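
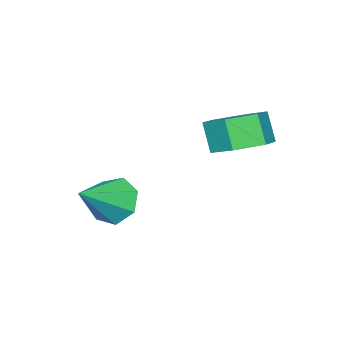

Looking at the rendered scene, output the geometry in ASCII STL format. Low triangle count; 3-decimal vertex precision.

solid 
facet normal 0.257 0.419 -0.871
outer loop
vertex 1.254 1.914 -1.44
vertex 0.441 2.632 -1.334
vertex 1.427 2.863 -0.932
endloop
endfacet
facet normal 0.953 -0.258 0.157
outer loop
vertex 1.254 1.914 -1.44
vertex 1.427 2.863 -0.932
vertex 0.933 1.39 -0.351
endloop
endfacet
facet normal 0.953 -0.258 0.157
outer loop
vertex 0.933 1.39 -0.351
vertex 1.427 2.863 -0.932
vertex 1.106 2.339 0.157
endloop
endfacet
facet normal -0.257 -0.419 0.871
outer loop
vertex 0.933 1.39 -0.351
vertex 1.106 2.339 0.157
vertex 0.119 2.108 -0.246
endloop
endfacet
facet normal 0.257 0.419 -0.871
outer loop
vertex 1.427 2.863 -0.932
vertex 0.441 2.632 -1.334
vertex 0.614 3.581 -0.826
endloop
endfacet
facet normal 0.615 0.625 0.482
outer loop
vertex 1.427 2.863 -0.932
vertex 0.614 3.581 -0.826
vertex 1.106 2.339 0.157
endloop
endfacet
facet normal 0.614 0.625 0.483
outer loop
vertex 1.106 2.339 0.157
vertex 0.614 3.581 -0.826
vertex 0.292 3.057 0.262
endloop
endfacet
facet normal -0.257 -0.419 0.871
outer loop
vertex 1.106 2.339 0.157
vertex 0.292 3.057 0.262
vertex 0.119 2.108 -0.246
endloop
endfacet
facet normal 0.257 0.419 -0.871
outer loop
vertex 0.614 3.581 -0.826
vertex 0.441 2.632 -1.334
vertex -0.373 3.35 -1.229
endloop
endfacet
facet normal -0.339 0.883 0.325
outer loop
vertex 0.614 3.581 -0.826
vertex -0.373 3.35 -1.229
vertex 0.292 3.057 0.262
endloop
endfacet
facet normal -0.339 0.883 0.325
outer loop
vertex 0.292 3.057 0.262
vertex -0.373 3.35 -1.229
vertex -0.694 2.826 -0.14
endloop
endfacet
facet normal -0.257 -0.419 0.871
outer loop
vertex 0.292 3.057 0.262
vertex -0.694 2.826 -0.14
vertex 0.119 2.108 -0.246
endloop
endfacet
facet normal 0.257 0.419 -0.871
outer loop
vertex -0.373 3.35 -1.229
vertex 0.441 2.632 -1.334
vertex -0.546 2.401 -1.737
endloop
endfacet
facet normal -0.953 0.258 -0.157
outer loop
vertex -0.373 3.35 -1.229
vertex -0.546 2.401 -1.737
vertex -0.694 2.826 -0.14
endloop
endfacet
facet normal -0.953 0.258 -0.157
outer loop
vertex -0.694 2.826 -0.14
vertex -0.546 2.401 -1.737
vertex -0.867 1.877 -0.648
endloop
endfacet
facet normal -0.257 -0.419 0.871
outer loop
vertex -0.694 2.826 -0.14
vertex -0.867 1.877 -0.648
vertex 0.119 2.108 -0.246
endloop
endfacet
facet normal 0.257 0.419 -0.871
outer loop
vertex -0.546 2.401 -1.737
vertex 0.441 2.632 -1.334
vertex 0.268 1.683 -1.842
endloop
endfacet
facet normal -0.614 -0.625 -0.482
outer loop
vertex -0.546 2.401 -1.737
vertex 0.268 1.683 -1.842
vertex -0.867 1.877 -0.648
endloop
endfacet
facet normal -0.614 -0.624 -0.483
outer loop
vertex -0.867 1.877 -0.648
vertex 0.268 1.683 -1.842
vertex -0.054 1.159 -0.754
endloop
endfacet
facet normal -0.257 -0.419 0.871
outer loop
vertex -0.867 1.877 -0.648
vertex -0.054 1.159 -0.754
vertex 0.119 2.108 -0.246
endloop
endfacet
facet normal 0.257 0.419 -0.871
outer loop
vertex 0.268 1.683 -1.842
vertex 0.441 2.632 -1.334
vertex 1.254 1.914 -1.44
endloop
endfacet
facet normal 0.339 -0.883 -0.325
outer loop
vertex 0.268 1.683 -1.842
vertex 1.254 1.914 -1.44
vertex -0.054 1.159 -0.754
endloop
endfacet
facet normal 0.339 -0.883 -0.325
outer loop
vertex -0.054 1.159 -0.754
vertex 1.254 1.914 -1.44
vertex 0.933 1.39 -0.351
endloop
endfacet
facet normal -0.257 -0.419 0.871
outer loop
vertex -0.054 1.159 -0.754
vertex 0.933 1.39 -0.351
vertex 0.119 2.108 -0.246
endloop
endfacet
facet normal -0.817 0.146 -0.557
outer loop
vertex 3.149 -1.273 -4.711
vertex 2.69 -0.87 -3.932
vertex 3.241 -0.423 -4.623
endloop
endfacet
facet normal 0.859 -0.040 -0.510
outer loop
vertex 3.149 -1.273 -4.711
vertex 3.241 -0.423 -4.623
vertex 4.25 -1.15 -2.868
endloop
endfacet
facet normal -0.817 0.147 -0.557
outer loop
vertex 3.241 -0.423 -4.623
vertex 2.69 -0.87 -3.932
vertex 2.918 0.09 -4.014
endloop
endfacet
facet normal 0.742 0.652 -0.156
outer loop
vertex 3.241 -0.423 -4.623
vertex 2.918 0.09 -4.014
vertex 4.25 -1.15 -2.868
endloop
endfacet
facet normal -0.817 0.146 -0.558
outer loop
vertex 2.918 0.09 -4.014
vertex 2.69 -0.87 -3.932
vertex 2.423 -0.12 -3.344
endloop
endfacet
facet normal 0.326 0.806 0.494
outer loop
vertex 2.918 0.09 -4.014
vertex 2.423 -0.12 -3.344
vertex 4.25 -1.15 -2.868
endloop
endfacet
facet normal -0.817 0.147 -0.558
outer loop
vertex 2.423 -0.12 -3.344
vertex 2.69 -0.87 -3.932
vertex 2.129 -0.894 -3.117
endloop
endfacet
facet normal -0.074 0.307 0.949
outer loop
vertex 2.423 -0.12 -3.344
vertex 2.129 -0.894 -3.117
vertex 4.25 -1.15 -2.868
endloop
endfacet
facet normal -0.817 0.147 -0.558
outer loop
vertex 2.129 -0.894 -3.117
vertex 2.69 -0.87 -3.932
vertex 2.257 -1.651 -3.504
endloop
endfacet
facet normal -0.159 -0.471 0.868
outer loop
vertex 2.129 -0.894 -3.117
vertex 2.257 -1.651 -3.504
vertex 4.25 -1.15 -2.868
endloop
endfacet
facet normal -0.817 0.147 -0.558
outer loop
vertex 2.257 -1.651 -3.504
vertex 2.69 -0.87 -3.932
vertex 2.711 -1.819 -4.213
endloop
endfacet
facet normal 0.137 -0.941 0.311
outer loop
vertex 2.257 -1.651 -3.504
vertex 2.711 -1.819 -4.213
vertex 4.25 -1.15 -2.868
endloop
endfacet
facet normal -0.817 0.147 -0.557
outer loop
vertex 2.711 -1.819 -4.213
vertex 2.69 -0.87 -3.932
vertex 3.149 -1.273 -4.711
endloop
endfacet
facet normal 0.590 -0.749 -0.302
outer loop
vertex 2.711 -1.819 -4.213
vertex 3.149 -1.273 -4.711
vertex 4.25 -1.15 -2.868
endloop
endfacet

endsolid


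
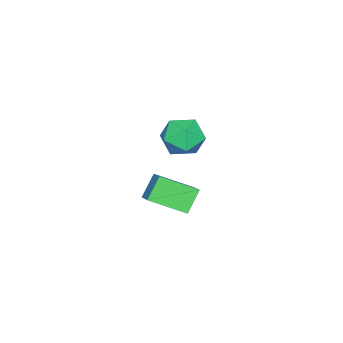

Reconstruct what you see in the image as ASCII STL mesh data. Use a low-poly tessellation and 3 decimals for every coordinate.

solid 
facet normal -0.448 0.814 -0.371
outer loop
vertex 3.145 4.42 1.854
vertex 2.267 4.209 2.451
vertex 3.059 4.828 2.853
endloop
endfacet
facet normal 0.260 0.902 -0.346
outer loop
vertex 3.145 4.42 1.854
vertex 3.059 4.828 2.853
vertex 4.004 4.425 2.513
endloop
endfacet
facet normal 0.561 0.383 -0.734
outer loop
vertex 3.145 4.42 1.854
vertex 4.004 4.425 2.513
vertex 3.797 3.556 1.901
endloop
endfacet
facet normal 0.038 -0.025 -0.999
outer loop
vertex 3.145 4.42 1.854
vertex 3.797 3.556 1.901
vertex 2.723 3.423 1.863
endloop
endfacet
facet normal -0.585 0.240 -0.775
outer loop
vertex 3.145 4.42 1.854
vertex 2.723 3.423 1.863
vertex 2.267 4.209 2.451
endloop
endfacet
facet normal 0.469 0.819 0.332
outer loop
vertex 4.004 4.425 2.513
vertex 3.059 4.828 2.853
vertex 3.657 4.217 3.517
endloop
endfacet
facet normal -0.676 0.677 0.290
outer loop
vertex 3.059 4.828 2.853
vertex 2.267 4.209 2.451
vertex 2.583 4.084 3.479
endloop
endfacet
facet normal -0.898 -0.250 -0.362
outer loop
vertex 2.267 4.209 2.451
vertex 2.723 3.423 1.863
vertex 2.376 3.215 2.867
endloop
endfacet
facet normal 0.110 -0.680 -0.725
outer loop
vertex 2.723 3.423 1.863
vertex 3.797 3.556 1.901
vertex 3.321 2.812 2.527
endloop
endfacet
facet normal 0.955 -0.019 -0.296
outer loop
vertex 3.797 3.556 1.901
vertex 4.004 4.425 2.513
vertex 4.113 3.431 2.929
endloop
endfacet
facet normal -0.038 0.025 0.999
outer loop
vertex 3.235 3.22 3.526
vertex 3.657 4.217 3.517
vertex 2.583 4.084 3.479
endloop
endfacet
facet normal -0.561 -0.383 0.734
outer loop
vertex 3.235 3.22 3.526
vertex 2.583 4.084 3.479
vertex 2.376 3.215 2.867
endloop
endfacet
facet normal -0.260 -0.902 0.346
outer loop
vertex 3.235 3.22 3.526
vertex 2.376 3.215 2.867
vertex 3.321 2.812 2.527
endloop
endfacet
facet normal 0.448 -0.814 0.371
outer loop
vertex 3.235 3.22 3.526
vertex 3.321 2.812 2.527
vertex 4.113 3.431 2.929
endloop
endfacet
facet normal 0.585 -0.240 0.775
outer loop
vertex 3.235 3.22 3.526
vertex 4.113 3.431 2.929
vertex 3.657 4.217 3.517
endloop
endfacet
facet normal -0.110 0.680 0.725
outer loop
vertex 2.583 4.084 3.479
vertex 3.657 4.217 3.517
vertex 3.059 4.828 2.853
endloop
endfacet
facet normal -0.955 0.019 0.296
outer loop
vertex 2.376 3.215 2.867
vertex 2.583 4.084 3.479
vertex 2.267 4.209 2.451
endloop
endfacet
facet normal -0.469 -0.819 -0.332
outer loop
vertex 3.321 2.812 2.527
vertex 2.376 3.215 2.867
vertex 2.723 3.423 1.863
endloop
endfacet
facet normal 0.676 -0.677 -0.290
outer loop
vertex 4.113 3.431 2.929
vertex 3.321 2.812 2.527
vertex 3.797 3.556 1.901
endloop
endfacet
facet normal 0.898 0.250 0.362
outer loop
vertex 3.657 4.217 3.517
vertex 4.113 3.431 2.929
vertex 4.004 4.425 2.513
endloop
endfacet
facet normal -0.657 0.086 0.749
outer loop
vertex 1.256 1.372 -1.782
vertex 2.128 2.131 -1.105
vertex 0.525 2.946 -2.604
endloop
endfacet
facet normal -0.651 -0.566 -0.506
outer loop
vertex 1.412 2.829 -3.615
vertex 1.256 1.372 -1.782
vertex 0.525 2.946 -2.604
endloop
endfacet
facet normal -0.657 0.087 0.749
outer loop
vertex 0.525 2.946 -2.604
vertex 2.128 2.131 -1.105
vertex 1.398 3.705 -1.927
endloop
endfacet
facet normal -0.380 0.820 -0.428
outer loop
vertex 1.398 3.705 -1.927
vertex 1.412 2.829 -3.615
vertex 0.525 2.946 -2.604
endloop
endfacet
facet normal 0.380 -0.819 0.429
outer loop
vertex 1.256 1.372 -1.782
vertex 3.015 2.014 -2.116
vertex 2.128 2.131 -1.105
endloop
endfacet
facet normal -0.651 -0.566 -0.505
outer loop
vertex 2.142 1.255 -2.793
vertex 1.256 1.372 -1.782
vertex 1.412 2.829 -3.615
endloop
endfacet
facet normal 0.380 -0.820 0.428
outer loop
vertex 2.142 1.255 -2.793
vertex 3.015 2.014 -2.116
vertex 1.256 1.372 -1.782
endloop
endfacet
facet normal 0.651 0.566 0.506
outer loop
vertex 2.128 2.131 -1.105
vertex 3.015 2.014 -2.116
vertex 1.398 3.705 -1.927
endloop
endfacet
facet normal -0.381 0.819 -0.428
outer loop
vertex 2.284 3.588 -2.938
vertex 1.412 2.829 -3.615
vertex 1.398 3.705 -1.927
endloop
endfacet
facet normal 0.651 0.566 0.505
outer loop
vertex 1.398 3.705 -1.927
vertex 3.015 2.014 -2.116
vertex 2.284 3.588 -2.938
endloop
endfacet
facet normal 0.657 -0.087 -0.749
outer loop
vertex 2.284 3.588 -2.938
vertex 2.142 1.255 -2.793
vertex 1.412 2.829 -3.615
endloop
endfacet
facet normal 0.656 -0.087 -0.749
outer loop
vertex 3.015 2.014 -2.116
vertex 2.142 1.255 -2.793
vertex 2.284 3.588 -2.938
endloop
endfacet

endsolid


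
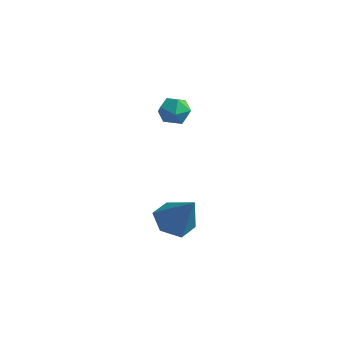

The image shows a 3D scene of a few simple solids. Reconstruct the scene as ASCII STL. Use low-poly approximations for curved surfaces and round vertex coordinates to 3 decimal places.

solid 
facet normal -0.364 -0.228 0.903
outer loop
vertex -0.018 3.163 2.15
vertex 0.228 2.387 2.053
vertex 0.731 2.937 2.395
endloop
endfacet
facet normal -0.151 0.452 0.879
outer loop
vertex -0.018 3.163 2.15
vertex 0.731 2.937 2.395
vertex 0.625 3.652 2.009
endloop
endfacet
facet normal -0.514 0.779 0.357
outer loop
vertex -0.018 3.163 2.15
vertex 0.625 3.652 2.009
vertex 0.057 3.544 1.427
endloop
endfacet
facet normal -0.952 0.301 0.060
outer loop
vertex -0.018 3.163 2.15
vertex 0.057 3.544 1.427
vertex -0.189 2.762 1.455
endloop
endfacet
facet normal -0.859 -0.322 0.397
outer loop
vertex -0.018 3.163 2.15
vertex -0.189 2.762 1.455
vertex 0.228 2.387 2.053
endloop
endfacet
facet normal 0.540 0.460 0.704
outer loop
vertex 0.625 3.652 2.009
vertex 0.731 2.937 2.395
vertex 1.269 3.178 1.825
endloop
endfacet
facet normal 0.194 -0.640 0.743
outer loop
vertex 0.731 2.937 2.395
vertex 0.228 2.387 2.053
vertex 1.023 2.396 1.853
endloop
endfacet
facet normal -0.605 -0.793 -0.075
outer loop
vertex 0.228 2.387 2.053
vertex -0.189 2.762 1.455
vertex 0.455 2.288 1.271
endloop
endfacet
facet normal -0.754 0.215 -0.621
outer loop
vertex -0.189 2.762 1.455
vertex 0.057 3.544 1.427
vertex 0.349 3.003 0.885
endloop
endfacet
facet normal -0.046 0.989 -0.139
outer loop
vertex 0.057 3.544 1.427
vertex 0.625 3.652 2.009
vertex 0.852 3.553 1.227
endloop
endfacet
facet normal 0.952 -0.301 -0.060
outer loop
vertex 1.098 2.777 1.13
vertex 1.269 3.178 1.825
vertex 1.023 2.396 1.853
endloop
endfacet
facet normal 0.514 -0.779 -0.357
outer loop
vertex 1.098 2.777 1.13
vertex 1.023 2.396 1.853
vertex 0.455 2.288 1.271
endloop
endfacet
facet normal 0.151 -0.452 -0.879
outer loop
vertex 1.098 2.777 1.13
vertex 0.455 2.288 1.271
vertex 0.349 3.003 0.885
endloop
endfacet
facet normal 0.364 0.228 -0.903
outer loop
vertex 1.098 2.777 1.13
vertex 0.349 3.003 0.885
vertex 0.852 3.553 1.227
endloop
endfacet
facet normal 0.859 0.322 -0.397
outer loop
vertex 1.098 2.777 1.13
vertex 0.852 3.553 1.227
vertex 1.269 3.178 1.825
endloop
endfacet
facet normal 0.754 -0.215 0.621
outer loop
vertex 1.023 2.396 1.853
vertex 1.269 3.178 1.825
vertex 0.731 2.937 2.395
endloop
endfacet
facet normal 0.046 -0.989 0.139
outer loop
vertex 0.455 2.288 1.271
vertex 1.023 2.396 1.853
vertex 0.228 2.387 2.053
endloop
endfacet
facet normal -0.540 -0.460 -0.704
outer loop
vertex 0.349 3.003 0.885
vertex 0.455 2.288 1.271
vertex -0.189 2.762 1.455
endloop
endfacet
facet normal -0.194 0.640 -0.743
outer loop
vertex 0.852 3.553 1.227
vertex 0.349 3.003 0.885
vertex 0.057 3.544 1.427
endloop
endfacet
facet normal 0.605 0.793 0.075
outer loop
vertex 1.269 3.178 1.825
vertex 0.852 3.553 1.227
vertex 0.625 3.652 2.009
endloop
endfacet
facet normal -0.576 0.056 -0.815
outer loop
vertex 2.274 1.185 -4.805
vertex 1.524 1.638 -4.244
vertex 2.246 2.221 -4.714
endloop
endfacet
facet normal 0.979 0.044 -0.199
outer loop
vertex 2.274 1.185 -4.805
vertex 2.246 2.221 -4.714
vertex 2.716 1.522 -2.556
endloop
endfacet
facet normal -0.576 0.056 -0.815
outer loop
vertex 2.246 2.221 -4.714
vertex 1.524 1.638 -4.244
vertex 1.496 2.674 -4.153
endloop
endfacet
facet normal 0.583 0.801 0.133
outer loop
vertex 2.246 2.221 -4.714
vertex 1.496 2.674 -4.153
vertex 2.716 1.522 -2.556
endloop
endfacet
facet normal -0.575 0.056 -0.816
outer loop
vertex 1.496 2.674 -4.153
vertex 1.524 1.638 -4.244
vertex 0.774 2.091 -3.684
endloop
endfacet
facet normal -0.166 0.735 0.657
outer loop
vertex 1.496 2.674 -4.153
vertex 0.774 2.091 -3.684
vertex 2.716 1.522 -2.556
endloop
endfacet
facet normal -0.575 0.056 -0.816
outer loop
vertex 0.774 2.091 -3.684
vertex 1.524 1.638 -4.244
vertex 0.802 1.055 -3.775
endloop
endfacet
facet normal -0.520 -0.089 0.850
outer loop
vertex 0.774 2.091 -3.684
vertex 0.802 1.055 -3.775
vertex 2.716 1.522 -2.556
endloop
endfacet
facet normal -0.575 0.056 -0.816
outer loop
vertex 0.802 1.055 -3.775
vertex 1.524 1.638 -4.244
vertex 1.552 0.602 -4.335
endloop
endfacet
facet normal -0.124 -0.846 0.519
outer loop
vertex 0.802 1.055 -3.775
vertex 1.552 0.602 -4.335
vertex 2.716 1.522 -2.556
endloop
endfacet
facet normal -0.576 0.056 -0.815
outer loop
vertex 1.552 0.602 -4.335
vertex 1.524 1.638 -4.244
vertex 2.274 1.185 -4.805
endloop
endfacet
facet normal 0.626 -0.780 -0.006
outer loop
vertex 1.552 0.602 -4.335
vertex 2.274 1.185 -4.805
vertex 2.716 1.522 -2.556
endloop
endfacet

endsolid


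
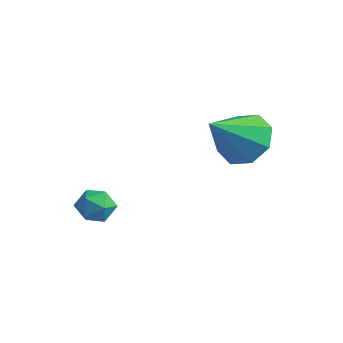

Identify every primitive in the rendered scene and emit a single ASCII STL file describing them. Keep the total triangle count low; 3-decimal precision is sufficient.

solid 
facet normal 0.107 0.747 -0.656
outer loop
vertex 4.79 2.474 0.802
vertex 3.727 2.543 0.707
vertex 4.461 2.995 1.341
endloop
endfacet
facet normal 0.767 -0.159 0.622
outer loop
vertex 4.79 2.474 0.802
vertex 4.461 2.995 1.341
vertex 3.513 1.057 2.013
endloop
endfacet
facet normal 0.107 0.747 -0.656
outer loop
vertex 4.461 2.995 1.341
vertex 3.727 2.543 0.707
vertex 3.701 3.251 1.508
endloop
endfacet
facet normal 0.272 0.194 0.943
outer loop
vertex 4.461 2.995 1.341
vertex 3.701 3.251 1.508
vertex 3.513 1.057 2.013
endloop
endfacet
facet normal 0.108 0.747 -0.656
outer loop
vertex 3.701 3.251 1.508
vertex 3.727 2.543 0.707
vertex 2.957 3.093 1.206
endloop
endfacet
facet normal -0.408 0.238 0.881
outer loop
vertex 3.701 3.251 1.508
vertex 2.957 3.093 1.206
vertex 3.513 1.057 2.013
endloop
endfacet
facet normal 0.107 0.746 -0.657
outer loop
vertex 2.957 3.093 1.206
vertex 3.727 2.543 0.707
vertex 2.663 2.612 0.612
endloop
endfacet
facet normal -0.878 -0.051 0.476
outer loop
vertex 2.957 3.093 1.206
vertex 2.663 2.612 0.612
vertex 3.513 1.057 2.013
endloop
endfacet
facet normal 0.107 0.747 -0.656
outer loop
vertex 2.663 2.612 0.612
vertex 3.727 2.543 0.707
vertex 2.993 2.091 0.073
endloop
endfacet
facet normal -0.862 -0.506 -0.039
outer loop
vertex 2.663 2.612 0.612
vertex 2.993 2.091 0.073
vertex 3.513 1.057 2.013
endloop
endfacet
facet normal 0.107 0.747 -0.657
outer loop
vertex 2.993 2.091 0.073
vertex 3.727 2.543 0.707
vertex 3.752 1.834 -0.095
endloop
endfacet
facet normal -0.370 -0.857 -0.358
outer loop
vertex 2.993 2.091 0.073
vertex 3.752 1.834 -0.095
vertex 3.513 1.057 2.013
endloop
endfacet
facet normal 0.107 0.747 -0.657
outer loop
vertex 3.752 1.834 -0.095
vertex 3.727 2.543 0.707
vertex 4.497 1.993 0.207
endloop
endfacet
facet normal 0.313 -0.902 -0.297
outer loop
vertex 3.752 1.834 -0.095
vertex 4.497 1.993 0.207
vertex 3.513 1.057 2.013
endloop
endfacet
facet normal 0.107 0.747 -0.656
outer loop
vertex 4.497 1.993 0.207
vertex 3.727 2.543 0.707
vertex 4.79 2.474 0.802
endloop
endfacet
facet normal 0.783 -0.612 0.109
outer loop
vertex 4.497 1.993 0.207
vertex 4.79 2.474 0.802
vertex 3.513 1.057 2.013
endloop
endfacet
facet normal -0.777 0.603 0.180
outer loop
vertex 0.752 -0.679 -1.624
vertex 0.317 -1.129 -1.992
vertex 0.413 -1.219 -1.278
endloop
endfacet
facet normal -0.297 0.640 0.708
outer loop
vertex 0.752 -0.679 -1.624
vertex 0.413 -1.219 -1.278
vertex 1.105 -1.068 -1.124
endloop
endfacet
facet normal 0.326 0.844 0.427
outer loop
vertex 0.752 -0.679 -1.624
vertex 1.105 -1.068 -1.124
vertex 1.438 -0.884 -1.742
endloop
endfacet
facet normal 0.231 0.933 -0.276
outer loop
vertex 0.752 -0.679 -1.624
vertex 1.438 -0.884 -1.742
vertex 0.951 -0.922 -2.278
endloop
endfacet
facet normal -0.449 0.784 -0.428
outer loop
vertex 0.752 -0.679 -1.624
vertex 0.951 -0.922 -2.278
vertex 0.317 -1.129 -1.992
endloop
endfacet
facet normal -0.214 -0.015 0.977
outer loop
vertex 1.105 -1.068 -1.124
vertex 0.413 -1.219 -1.278
vertex 0.889 -1.758 -1.182
endloop
endfacet
facet normal -0.989 -0.075 0.124
outer loop
vertex 0.413 -1.219 -1.278
vertex 0.317 -1.129 -1.992
vertex 0.402 -1.796 -1.718
endloop
endfacet
facet normal -0.459 0.216 -0.862
outer loop
vertex 0.317 -1.129 -1.992
vertex 0.951 -0.922 -2.278
vertex 0.735 -1.612 -2.336
endloop
endfacet
facet normal 0.642 0.457 -0.616
outer loop
vertex 0.951 -0.922 -2.278
vertex 1.438 -0.884 -1.742
vertex 1.427 -1.461 -2.182
endloop
endfacet
facet normal 0.793 0.315 0.521
outer loop
vertex 1.438 -0.884 -1.742
vertex 1.105 -1.068 -1.124
vertex 1.523 -1.551 -1.468
endloop
endfacet
facet normal -0.231 -0.933 0.276
outer loop
vertex 1.088 -2.001 -1.836
vertex 0.889 -1.758 -1.182
vertex 0.402 -1.796 -1.718
endloop
endfacet
facet normal -0.326 -0.844 -0.427
outer loop
vertex 1.088 -2.001 -1.836
vertex 0.402 -1.796 -1.718
vertex 0.735 -1.612 -2.336
endloop
endfacet
facet normal 0.297 -0.640 -0.708
outer loop
vertex 1.088 -2.001 -1.836
vertex 0.735 -1.612 -2.336
vertex 1.427 -1.461 -2.182
endloop
endfacet
facet normal 0.777 -0.603 -0.180
outer loop
vertex 1.088 -2.001 -1.836
vertex 1.427 -1.461 -2.182
vertex 1.523 -1.551 -1.468
endloop
endfacet
facet normal 0.449 -0.784 0.428
outer loop
vertex 1.088 -2.001 -1.836
vertex 1.523 -1.551 -1.468
vertex 0.889 -1.758 -1.182
endloop
endfacet
facet normal -0.642 -0.457 0.616
outer loop
vertex 0.402 -1.796 -1.718
vertex 0.889 -1.758 -1.182
vertex 0.413 -1.219 -1.278
endloop
endfacet
facet normal -0.793 -0.315 -0.521
outer loop
vertex 0.735 -1.612 -2.336
vertex 0.402 -1.796 -1.718
vertex 0.317 -1.129 -1.992
endloop
endfacet
facet normal 0.214 0.015 -0.977
outer loop
vertex 1.427 -1.461 -2.182
vertex 0.735 -1.612 -2.336
vertex 0.951 -0.922 -2.278
endloop
endfacet
facet normal 0.989 0.075 -0.124
outer loop
vertex 1.523 -1.551 -1.468
vertex 1.427 -1.461 -2.182
vertex 1.438 -0.884 -1.742
endloop
endfacet
facet normal 0.459 -0.216 0.862
outer loop
vertex 0.889 -1.758 -1.182
vertex 1.523 -1.551 -1.468
vertex 1.105 -1.068 -1.124
endloop
endfacet

endsolid


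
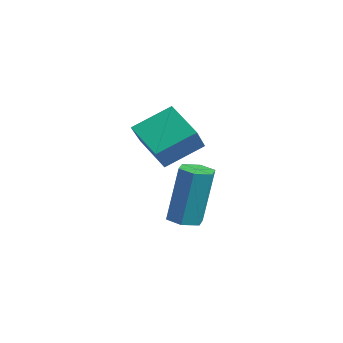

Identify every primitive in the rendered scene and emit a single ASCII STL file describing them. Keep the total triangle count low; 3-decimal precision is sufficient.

solid 
facet normal -0.600 0.471 -0.647
outer loop
vertex -3.11 -1.636 4.199
vertex -2.011 -1.321 3.409
vertex -3.291 -2.906 3.441
endloop
endfacet
facet normal -0.791 -0.227 0.569
outer loop
vertex -2.409 -3.599 4.391
vertex -3.11 -1.636 4.199
vertex -3.291 -2.906 3.441
endloop
endfacet
facet normal -0.600 0.471 -0.647
outer loop
vertex -3.291 -2.906 3.441
vertex -2.011 -1.321 3.409
vertex -2.192 -2.591 2.651
endloop
endfacet
facet normal -0.122 -0.852 -0.509
outer loop
vertex -2.192 -2.591 2.651
vertex -2.409 -3.599 4.391
vertex -3.291 -2.906 3.441
endloop
endfacet
facet normal 0.122 0.852 0.509
outer loop
vertex -3.11 -1.636 4.199
vertex -1.129 -2.014 4.359
vertex -2.011 -1.321 3.409
endloop
endfacet
facet normal -0.791 -0.227 0.569
outer loop
vertex -2.228 -2.329 5.149
vertex -3.11 -1.636 4.199
vertex -2.409 -3.599 4.391
endloop
endfacet
facet normal 0.122 0.852 0.509
outer loop
vertex -2.228 -2.329 5.149
vertex -1.129 -2.014 4.359
vertex -3.11 -1.636 4.199
endloop
endfacet
facet normal 0.791 0.227 -0.569
outer loop
vertex -2.011 -1.321 3.409
vertex -1.129 -2.014 4.359
vertex -2.192 -2.591 2.651
endloop
endfacet
facet normal -0.122 -0.852 -0.509
outer loop
vertex -1.31 -3.284 3.601
vertex -2.409 -3.599 4.391
vertex -2.192 -2.591 2.651
endloop
endfacet
facet normal 0.791 0.227 -0.569
outer loop
vertex -2.192 -2.591 2.651
vertex -1.129 -2.014 4.359
vertex -1.31 -3.284 3.601
endloop
endfacet
facet normal 0.600 -0.471 0.647
outer loop
vertex -1.31 -3.284 3.601
vertex -2.228 -2.329 5.149
vertex -2.409 -3.599 4.391
endloop
endfacet
facet normal 0.600 -0.471 0.647
outer loop
vertex -1.129 -2.014 4.359
vertex -2.228 -2.329 5.149
vertex -1.31 -3.284 3.601
endloop
endfacet
facet normal -0.048 -0.172 -0.984
outer loop
vertex -2.014 -2.119 0.185
vertex -2.511 -1.768 0.148
vertex -1.958 -1.522 0.078
endloop
endfacet
facet normal 0.995 -0.099 -0.030
outer loop
vertex -2.014 -2.119 0.185
vertex -1.958 -1.522 0.078
vertex -1.911 -1.743 2.33
endloop
endfacet
facet normal 0.995 -0.099 -0.030
outer loop
vertex -1.911 -1.743 2.33
vertex -1.958 -1.522 0.078
vertex -1.855 -1.145 2.223
endloop
endfacet
facet normal 0.046 0.172 0.984
outer loop
vertex -1.911 -1.743 2.33
vertex -1.855 -1.145 2.223
vertex -2.409 -1.392 2.292
endloop
endfacet
facet normal -0.047 -0.173 -0.984
outer loop
vertex -1.958 -1.522 0.078
vertex -2.511 -1.768 0.148
vertex -2.455 -1.17 0.04
endloop
endfacet
facet normal 0.578 0.798 -0.168
outer loop
vertex -1.958 -1.522 0.078
vertex -2.455 -1.17 0.04
vertex -1.855 -1.145 2.223
endloop
endfacet
facet normal 0.577 0.799 -0.168
outer loop
vertex -1.855 -1.145 2.223
vertex -2.455 -1.17 0.04
vertex -2.352 -0.794 2.185
endloop
endfacet
facet normal 0.046 0.172 0.984
outer loop
vertex -1.855 -1.145 2.223
vertex -2.352 -0.794 2.185
vertex -2.409 -1.392 2.292
endloop
endfacet
facet normal -0.047 -0.173 -0.984
outer loop
vertex -2.455 -1.17 0.04
vertex -2.511 -1.768 0.148
vertex -3.009 -1.417 0.11
endloop
endfacet
facet normal -0.418 0.898 -0.137
outer loop
vertex -2.455 -1.17 0.04
vertex -3.009 -1.417 0.11
vertex -2.352 -0.794 2.185
endloop
endfacet
facet normal -0.418 0.898 -0.137
outer loop
vertex -2.352 -0.794 2.185
vertex -3.009 -1.417 0.11
vertex -2.906 -1.041 2.255
endloop
endfacet
facet normal 0.048 0.172 0.984
outer loop
vertex -2.352 -0.794 2.185
vertex -2.906 -1.041 2.255
vertex -2.409 -1.392 2.292
endloop
endfacet
facet normal -0.046 -0.172 -0.984
outer loop
vertex -3.009 -1.417 0.11
vertex -2.511 -1.768 0.148
vertex -3.065 -2.015 0.217
endloop
endfacet
facet normal -0.995 0.099 0.030
outer loop
vertex -3.009 -1.417 0.11
vertex -3.065 -2.015 0.217
vertex -2.906 -1.041 2.255
endloop
endfacet
facet normal -0.995 0.099 0.030
outer loop
vertex -2.906 -1.041 2.255
vertex -3.065 -2.015 0.217
vertex -2.962 -1.638 2.362
endloop
endfacet
facet normal 0.048 0.172 0.984
outer loop
vertex -2.906 -1.041 2.255
vertex -2.962 -1.638 2.362
vertex -2.409 -1.392 2.292
endloop
endfacet
facet normal -0.046 -0.172 -0.984
outer loop
vertex -3.065 -2.015 0.217
vertex -2.511 -1.768 0.148
vertex -2.568 -2.366 0.255
endloop
endfacet
facet normal -0.577 -0.799 0.168
outer loop
vertex -3.065 -2.015 0.217
vertex -2.568 -2.366 0.255
vertex -2.962 -1.638 2.362
endloop
endfacet
facet normal -0.578 -0.798 0.168
outer loop
vertex -2.962 -1.638 2.362
vertex -2.568 -2.366 0.255
vertex -2.465 -1.99 2.4
endloop
endfacet
facet normal 0.047 0.173 0.984
outer loop
vertex -2.962 -1.638 2.362
vertex -2.465 -1.99 2.4
vertex -2.409 -1.392 2.292
endloop
endfacet
facet normal -0.048 -0.172 -0.984
outer loop
vertex -2.568 -2.366 0.255
vertex -2.511 -1.768 0.148
vertex -2.014 -2.119 0.185
endloop
endfacet
facet normal 0.418 -0.898 0.137
outer loop
vertex -2.568 -2.366 0.255
vertex -2.014 -2.119 0.185
vertex -2.465 -1.99 2.4
endloop
endfacet
facet normal 0.418 -0.898 0.137
outer loop
vertex -2.465 -1.99 2.4
vertex -2.014 -2.119 0.185
vertex -1.911 -1.743 2.33
endloop
endfacet
facet normal 0.047 0.173 0.984
outer loop
vertex -2.465 -1.99 2.4
vertex -1.911 -1.743 2.33
vertex -2.409 -1.392 2.292
endloop
endfacet

endsolid


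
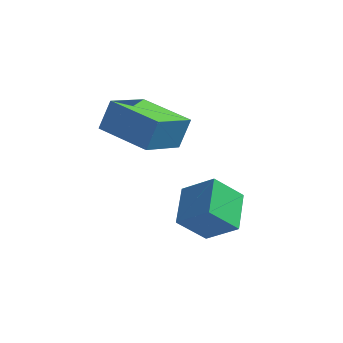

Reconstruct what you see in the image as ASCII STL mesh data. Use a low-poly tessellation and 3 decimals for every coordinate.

solid 
facet normal -0.813 0.066 -0.579
outer loop
vertex -0.954 2.48 -4.114
vertex -1.292 3.791 -3.49
vertex -0.23 3.117 -5.059
endloop
endfacet
facet normal 0.226 -0.879 -0.419
outer loop
vertex 0.852 3.029 -4.29
vertex -0.954 2.48 -4.114
vertex -0.23 3.117 -5.059
endloop
endfacet
facet normal -0.813 0.067 -0.579
outer loop
vertex -0.23 3.117 -5.059
vertex -1.292 3.791 -3.49
vertex -0.567 4.427 -4.435
endloop
endfacet
facet normal 0.536 0.471 -0.700
outer loop
vertex -0.567 4.427 -4.435
vertex 0.852 3.029 -4.29
vertex -0.23 3.117 -5.059
endloop
endfacet
facet normal -0.536 -0.472 0.700
outer loop
vertex -0.954 2.48 -4.114
vertex -0.21 3.703 -2.721
vertex -1.292 3.791 -3.49
endloop
endfacet
facet normal 0.227 -0.880 -0.418
outer loop
vertex 0.127 2.393 -3.345
vertex -0.954 2.48 -4.114
vertex 0.852 3.029 -4.29
endloop
endfacet
facet normal -0.536 -0.471 0.700
outer loop
vertex 0.127 2.393 -3.345
vertex -0.21 3.703 -2.721
vertex -0.954 2.48 -4.114
endloop
endfacet
facet normal -0.226 0.880 0.419
outer loop
vertex -1.292 3.791 -3.49
vertex -0.21 3.703 -2.721
vertex -0.567 4.427 -4.435
endloop
endfacet
facet normal 0.536 0.471 -0.700
outer loop
vertex 0.514 4.34 -3.666
vertex 0.852 3.029 -4.29
vertex -0.567 4.427 -4.435
endloop
endfacet
facet normal -0.227 0.879 0.419
outer loop
vertex -0.567 4.427 -4.435
vertex -0.21 3.703 -2.721
vertex 0.514 4.34 -3.666
endloop
endfacet
facet normal 0.813 -0.066 0.579
outer loop
vertex 0.514 4.34 -3.666
vertex 0.127 2.393 -3.345
vertex 0.852 3.029 -4.29
endloop
endfacet
facet normal 0.813 -0.066 0.578
outer loop
vertex -0.21 3.703 -2.721
vertex 0.127 2.393 -3.345
vertex 0.514 4.34 -3.666
endloop
endfacet
facet normal -0.941 0.322 0.102
outer loop
vertex -3.532 3.582 0.031
vertex -3.084 5.088 -0.591
vertex -3.773 3.214 -1.032
endloop
endfacet
facet normal -0.265 -0.891 0.369
outer loop
vertex -1.956 2.592 -1.229
vertex -3.532 3.582 0.031
vertex -3.773 3.214 -1.032
endloop
endfacet
facet normal -0.941 0.322 0.101
outer loop
vertex -3.773 3.214 -1.032
vertex -3.084 5.088 -0.591
vertex -3.324 4.72 -1.654
endloop
endfacet
facet normal -0.209 -0.319 -0.924
outer loop
vertex -3.324 4.72 -1.654
vertex -1.956 2.592 -1.229
vertex -3.773 3.214 -1.032
endloop
endfacet
facet normal 0.210 0.319 0.924
outer loop
vertex -3.532 3.582 0.031
vertex -1.267 4.466 -0.788
vertex -3.084 5.088 -0.591
endloop
endfacet
facet normal -0.265 -0.891 0.368
outer loop
vertex -1.716 2.96 -0.166
vertex -3.532 3.582 0.031
vertex -1.956 2.592 -1.229
endloop
endfacet
facet normal 0.210 0.319 0.924
outer loop
vertex -1.716 2.96 -0.166
vertex -1.267 4.466 -0.788
vertex -3.532 3.582 0.031
endloop
endfacet
facet normal 0.265 0.891 -0.368
outer loop
vertex -3.084 5.088 -0.591
vertex -1.267 4.466 -0.788
vertex -3.324 4.72 -1.654
endloop
endfacet
facet normal -0.210 -0.319 -0.924
outer loop
vertex -1.508 4.098 -1.851
vertex -1.956 2.592 -1.229
vertex -3.324 4.72 -1.654
endloop
endfacet
facet normal 0.265 0.891 -0.369
outer loop
vertex -3.324 4.72 -1.654
vertex -1.267 4.466 -0.788
vertex -1.508 4.098 -1.851
endloop
endfacet
facet normal 0.941 -0.322 -0.101
outer loop
vertex -1.508 4.098 -1.851
vertex -1.716 2.96 -0.166
vertex -1.956 2.592 -1.229
endloop
endfacet
facet normal 0.941 -0.323 -0.102
outer loop
vertex -1.267 4.466 -0.788
vertex -1.716 2.96 -0.166
vertex -1.508 4.098 -1.851
endloop
endfacet

endsolid


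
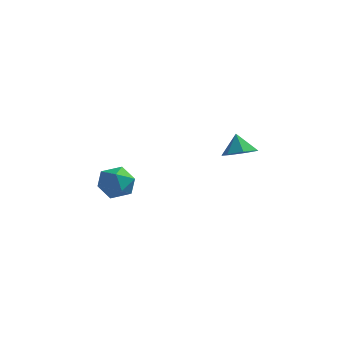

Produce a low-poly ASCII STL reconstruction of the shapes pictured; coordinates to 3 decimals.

solid 
facet normal -0.551 0.468 0.692
outer loop
vertex -4.397 2.027 -0.111
vertex -4.468 1.167 0.414
vertex -3.705 1.805 0.59
endloop
endfacet
facet normal -0.093 0.919 0.383
outer loop
vertex -4.397 2.027 -0.111
vertex -3.705 1.805 0.59
vertex -3.42 2.202 -0.293
endloop
endfacet
facet normal -0.224 0.921 -0.319
outer loop
vertex -4.397 2.027 -0.111
vertex -3.42 2.202 -0.293
vertex -4.006 1.809 -1.015
endloop
endfacet
facet normal -0.763 0.470 -0.443
outer loop
vertex -4.397 2.027 -0.111
vertex -4.006 1.809 -1.015
vertex -4.654 1.17 -0.578
endloop
endfacet
facet normal -0.965 0.190 0.181
outer loop
vertex -4.397 2.027 -0.111
vertex -4.654 1.17 -0.578
vertex -4.468 1.167 0.414
endloop
endfacet
facet normal 0.567 0.667 0.483
outer loop
vertex -3.42 2.202 -0.293
vertex -3.705 1.805 0.59
vertex -2.886 1.45 0.118
endloop
endfacet
facet normal -0.173 -0.064 0.983
outer loop
vertex -3.705 1.805 0.59
vertex -4.468 1.167 0.414
vertex -3.534 0.811 0.555
endloop
endfacet
facet normal -0.844 -0.513 0.157
outer loop
vertex -4.468 1.167 0.414
vertex -4.654 1.17 -0.578
vertex -4.12 0.418 -0.167
endloop
endfacet
facet normal -0.518 -0.059 -0.854
outer loop
vertex -4.654 1.17 -0.578
vertex -4.006 1.809 -1.015
vertex -3.835 0.815 -1.05
endloop
endfacet
facet normal 0.354 0.670 -0.652
outer loop
vertex -4.006 1.809 -1.015
vertex -3.42 2.202 -0.293
vertex -3.072 1.453 -0.874
endloop
endfacet
facet normal 0.763 -0.470 0.443
outer loop
vertex -3.143 0.593 -0.349
vertex -2.886 1.45 0.118
vertex -3.534 0.811 0.555
endloop
endfacet
facet normal 0.224 -0.921 0.319
outer loop
vertex -3.143 0.593 -0.349
vertex -3.534 0.811 0.555
vertex -4.12 0.418 -0.167
endloop
endfacet
facet normal 0.093 -0.919 -0.383
outer loop
vertex -3.143 0.593 -0.349
vertex -4.12 0.418 -0.167
vertex -3.835 0.815 -1.05
endloop
endfacet
facet normal 0.551 -0.468 -0.692
outer loop
vertex -3.143 0.593 -0.349
vertex -3.835 0.815 -1.05
vertex -3.072 1.453 -0.874
endloop
endfacet
facet normal 0.965 -0.190 -0.181
outer loop
vertex -3.143 0.593 -0.349
vertex -3.072 1.453 -0.874
vertex -2.886 1.45 0.118
endloop
endfacet
facet normal 0.518 0.059 0.854
outer loop
vertex -3.534 0.811 0.555
vertex -2.886 1.45 0.118
vertex -3.705 1.805 0.59
endloop
endfacet
facet normal -0.354 -0.670 0.652
outer loop
vertex -4.12 0.418 -0.167
vertex -3.534 0.811 0.555
vertex -4.468 1.167 0.414
endloop
endfacet
facet normal -0.567 -0.667 -0.483
outer loop
vertex -3.835 0.815 -1.05
vertex -4.12 0.418 -0.167
vertex -4.654 1.17 -0.578
endloop
endfacet
facet normal 0.173 0.064 -0.983
outer loop
vertex -3.072 1.453 -0.874
vertex -3.835 0.815 -1.05
vertex -4.006 1.809 -1.015
endloop
endfacet
facet normal 0.844 0.513 -0.157
outer loop
vertex -2.886 1.45 0.118
vertex -3.072 1.453 -0.874
vertex -3.42 2.202 -0.293
endloop
endfacet
facet normal 0.343 -0.336 -0.877
outer loop
vertex 2.712 2.488 2.513
vertex 2.11 1.874 2.513
vertex 2.064 2.669 2.19
endloop
endfacet
facet normal 0.097 0.939 0.331
outer loop
vertex 2.712 2.488 2.513
vertex 2.064 2.669 2.19
vertex 1.73 2.246 3.487
endloop
endfacet
facet normal 0.343 -0.337 -0.877
outer loop
vertex 2.064 2.669 2.19
vertex 2.11 1.874 2.513
vertex 1.451 2.251 2.111
endloop
endfacet
facet normal -0.570 0.813 0.118
outer loop
vertex 2.064 2.669 2.19
vertex 1.451 2.251 2.111
vertex 1.73 2.246 3.487
endloop
endfacet
facet normal 0.343 -0.335 -0.877
outer loop
vertex 1.451 2.251 2.111
vertex 2.11 1.874 2.513
vertex 1.335 1.549 2.334
endloop
endfacet
facet normal -0.956 0.220 0.195
outer loop
vertex 1.451 2.251 2.111
vertex 1.335 1.549 2.334
vertex 1.73 2.246 3.487
endloop
endfacet
facet normal 0.343 -0.336 -0.877
outer loop
vertex 1.335 1.549 2.334
vertex 2.11 1.874 2.513
vertex 1.802 1.091 2.692
endloop
endfacet
facet normal -0.770 -0.393 0.502
outer loop
vertex 1.335 1.549 2.334
vertex 1.802 1.091 2.692
vertex 1.73 2.246 3.487
endloop
endfacet
facet normal 0.343 -0.336 -0.877
outer loop
vertex 1.802 1.091 2.692
vertex 2.11 1.874 2.513
vertex 2.502 1.222 2.916
endloop
endfacet
facet normal -0.153 -0.567 0.810
outer loop
vertex 1.802 1.091 2.692
vertex 2.502 1.222 2.916
vertex 1.73 2.246 3.487
endloop
endfacet
facet normal 0.343 -0.336 -0.877
outer loop
vertex 2.502 1.222 2.916
vertex 2.11 1.874 2.513
vertex 2.907 1.844 2.836
endloop
endfacet
facet normal 0.433 -0.168 0.886
outer loop
vertex 2.502 1.222 2.916
vertex 2.907 1.844 2.836
vertex 1.73 2.246 3.487
endloop
endfacet
facet normal 0.343 -0.336 -0.877
outer loop
vertex 2.907 1.844 2.836
vertex 2.11 1.874 2.513
vertex 2.712 2.488 2.513
endloop
endfacet
facet normal 0.544 0.502 0.673
outer loop
vertex 2.907 1.844 2.836
vertex 2.712 2.488 2.513
vertex 1.73 2.246 3.487
endloop
endfacet

endsolid


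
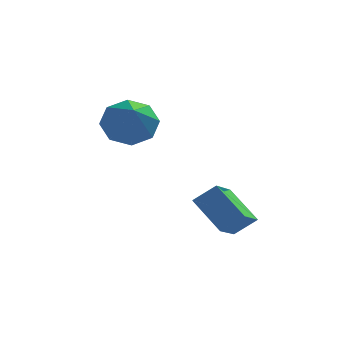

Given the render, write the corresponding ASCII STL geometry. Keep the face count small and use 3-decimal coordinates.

solid 
facet normal -0.169 0.833 -0.527
outer loop
vertex -1.561 -0.013 1.935
vertex -2.469 -0.211 1.914
vertex -1.913 0.265 2.488
endloop
endfacet
facet normal 0.854 0.049 0.519
outer loop
vertex -1.561 -0.013 1.935
vertex -1.913 0.265 2.488
vertex -2.111 -1.969 3.026
endloop
endfacet
facet normal -0.170 0.833 -0.526
outer loop
vertex -1.913 0.265 2.488
vertex -2.469 -0.211 1.914
vertex -2.591 0.264 2.705
endloop
endfacet
facet normal 0.299 0.198 0.934
outer loop
vertex -1.913 0.265 2.488
vertex -2.591 0.264 2.705
vertex -2.111 -1.969 3.026
endloop
endfacet
facet normal -0.171 0.833 -0.526
outer loop
vertex -2.591 0.264 2.705
vertex -2.469 -0.211 1.914
vertex -3.198 -0.016 2.459
endloop
endfacet
facet normal -0.394 0.047 0.918
outer loop
vertex -2.591 0.264 2.705
vertex -3.198 -0.016 2.459
vertex -2.111 -1.969 3.026
endloop
endfacet
facet normal -0.171 0.833 -0.526
outer loop
vertex -3.198 -0.016 2.459
vertex -2.469 -0.211 1.914
vertex -3.378 -0.41 1.894
endloop
endfacet
facet normal -0.818 -0.316 0.481
outer loop
vertex -3.198 -0.016 2.459
vertex -3.378 -0.41 1.894
vertex -2.111 -1.969 3.026
endloop
endfacet
facet normal -0.171 0.833 -0.526
outer loop
vertex -3.378 -0.41 1.894
vertex -2.469 -0.211 1.914
vertex -3.026 -0.687 1.341
endloop
endfacet
facet normal -0.725 -0.678 -0.122
outer loop
vertex -3.378 -0.41 1.894
vertex -3.026 -0.687 1.341
vertex -2.111 -1.969 3.026
endloop
endfacet
facet normal -0.170 0.833 -0.527
outer loop
vertex -3.026 -0.687 1.341
vertex -2.469 -0.211 1.914
vertex -2.348 -0.686 1.124
endloop
endfacet
facet normal -0.170 -0.827 -0.536
outer loop
vertex -3.026 -0.687 1.341
vertex -2.348 -0.686 1.124
vertex -2.111 -1.969 3.026
endloop
endfacet
facet normal -0.169 0.833 -0.527
outer loop
vertex -2.348 -0.686 1.124
vertex -2.469 -0.211 1.914
vertex -1.741 -0.407 1.37
endloop
endfacet
facet normal 0.522 -0.676 -0.521
outer loop
vertex -2.348 -0.686 1.124
vertex -1.741 -0.407 1.37
vertex -2.111 -1.969 3.026
endloop
endfacet
facet normal -0.169 0.833 -0.527
outer loop
vertex -1.741 -0.407 1.37
vertex -2.469 -0.211 1.914
vertex -1.561 -0.013 1.935
endloop
endfacet
facet normal 0.946 -0.313 -0.083
outer loop
vertex -1.741 -0.407 1.37
vertex -1.561 -0.013 1.935
vertex -2.111 -1.969 3.026
endloop
endfacet
facet normal -0.760 -0.127 -0.637
outer loop
vertex -0.264 -3.061 -0.154
vertex 0.056 -1.912 -0.765
vertex 0.613 -3.784 -1.055
endloop
endfacet
facet normal -0.239 -0.857 0.456
outer loop
vertex 1.304 -3.668 -0.475
vertex -0.264 -3.061 -0.154
vertex 0.613 -3.784 -1.055
endloop
endfacet
facet normal -0.760 -0.128 -0.637
outer loop
vertex 0.613 -3.784 -1.055
vertex 0.056 -1.912 -0.765
vertex 0.932 -2.635 -1.666
endloop
endfacet
facet normal 0.605 -0.498 -0.621
outer loop
vertex 0.932 -2.635 -1.666
vertex 1.304 -3.668 -0.475
vertex 0.613 -3.784 -1.055
endloop
endfacet
facet normal -0.605 0.499 0.621
outer loop
vertex -0.264 -3.061 -0.154
vertex 0.747 -1.796 -0.185
vertex 0.056 -1.912 -0.765
endloop
endfacet
facet normal -0.239 -0.857 0.456
outer loop
vertex 0.428 -2.945 0.426
vertex -0.264 -3.061 -0.154
vertex 1.304 -3.668 -0.475
endloop
endfacet
facet normal -0.604 0.498 0.622
outer loop
vertex 0.428 -2.945 0.426
vertex 0.747 -1.796 -0.185
vertex -0.264 -3.061 -0.154
endloop
endfacet
facet normal 0.239 0.857 -0.456
outer loop
vertex 0.056 -1.912 -0.765
vertex 0.747 -1.796 -0.185
vertex 0.932 -2.635 -1.666
endloop
endfacet
facet normal 0.604 -0.499 -0.621
outer loop
vertex 1.624 -2.519 -1.086
vertex 1.304 -3.668 -0.475
vertex 0.932 -2.635 -1.666
endloop
endfacet
facet normal 0.238 0.857 -0.456
outer loop
vertex 0.932 -2.635 -1.666
vertex 0.747 -1.796 -0.185
vertex 1.624 -2.519 -1.086
endloop
endfacet
facet normal 0.760 0.127 0.637
outer loop
vertex 1.624 -2.519 -1.086
vertex 0.428 -2.945 0.426
vertex 1.304 -3.668 -0.475
endloop
endfacet
facet normal 0.760 0.128 0.637
outer loop
vertex 0.747 -1.796 -0.185
vertex 0.428 -2.945 0.426
vertex 1.624 -2.519 -1.086
endloop
endfacet

endsolid


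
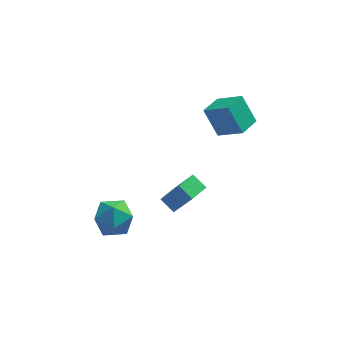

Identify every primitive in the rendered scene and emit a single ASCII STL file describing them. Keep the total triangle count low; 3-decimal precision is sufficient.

solid 
facet normal -0.471 0.236 -0.850
outer loop
vertex -0.931 -2.459 -0.604
vertex -0.173 -1.517 -0.763
vertex -0.318 -3.037 -1.104
endloop
endfacet
facet normal -0.622 -0.772 0.130
outer loop
vertex 0.573 -3.483 0.503
vertex -0.931 -2.459 -0.604
vertex -0.318 -3.037 -1.104
endloop
endfacet
facet normal -0.471 0.236 -0.850
outer loop
vertex -0.318 -3.037 -1.104
vertex -0.173 -1.517 -0.763
vertex 0.441 -2.095 -1.263
endloop
endfacet
facet normal 0.625 -0.590 -0.511
outer loop
vertex 0.441 -2.095 -1.263
vertex 0.573 -3.483 0.503
vertex -0.318 -3.037 -1.104
endloop
endfacet
facet normal -0.626 0.590 0.511
outer loop
vertex -0.931 -2.459 -0.604
vertex 0.718 -1.963 0.844
vertex -0.173 -1.517 -0.763
endloop
endfacet
facet normal -0.622 -0.773 0.130
outer loop
vertex -0.041 -2.905 1.003
vertex -0.931 -2.459 -0.604
vertex 0.573 -3.483 0.503
endloop
endfacet
facet normal -0.626 0.590 0.510
outer loop
vertex -0.041 -2.905 1.003
vertex 0.718 -1.963 0.844
vertex -0.931 -2.459 -0.604
endloop
endfacet
facet normal 0.621 0.773 -0.130
outer loop
vertex -0.173 -1.517 -0.763
vertex 0.718 -1.963 0.844
vertex 0.441 -2.095 -1.263
endloop
endfacet
facet normal 0.626 -0.590 -0.510
outer loop
vertex 1.331 -2.541 0.344
vertex 0.573 -3.483 0.503
vertex 0.441 -2.095 -1.263
endloop
endfacet
facet normal 0.622 0.772 -0.130
outer loop
vertex 0.441 -2.095 -1.263
vertex 0.718 -1.963 0.844
vertex 1.331 -2.541 0.344
endloop
endfacet
facet normal 0.471 -0.235 0.850
outer loop
vertex 1.331 -2.541 0.344
vertex -0.041 -2.905 1.003
vertex 0.573 -3.483 0.503
endloop
endfacet
facet normal 0.471 -0.236 0.850
outer loop
vertex 0.718 -1.963 0.844
vertex -0.041 -2.905 1.003
vertex 1.331 -2.541 0.344
endloop
endfacet
facet normal -0.388 0.417 0.822
outer loop
vertex 2.773 1.486 2.723
vertex 3.576 2.546 2.565
vertex 1.576 2.25 1.77
endloop
endfacet
facet normal -0.599 -0.792 0.117
outer loop
vertex 2.264 1.514 0.315
vertex 2.773 1.486 2.723
vertex 1.576 2.25 1.77
endloop
endfacet
facet normal -0.388 0.417 0.822
outer loop
vertex 1.576 2.25 1.77
vertex 3.576 2.546 2.565
vertex 2.38 3.311 1.612
endloop
endfacet
facet normal -0.700 0.447 -0.557
outer loop
vertex 2.38 3.311 1.612
vertex 2.264 1.514 0.315
vertex 1.576 2.25 1.77
endloop
endfacet
facet normal 0.700 -0.447 0.557
outer loop
vertex 2.773 1.486 2.723
vertex 4.264 1.81 1.11
vertex 3.576 2.546 2.565
endloop
endfacet
facet normal -0.600 -0.791 0.118
outer loop
vertex 3.46 0.749 1.268
vertex 2.773 1.486 2.723
vertex 2.264 1.514 0.315
endloop
endfacet
facet normal 0.700 -0.447 0.557
outer loop
vertex 3.46 0.749 1.268
vertex 4.264 1.81 1.11
vertex 2.773 1.486 2.723
endloop
endfacet
facet normal 0.600 0.792 -0.117
outer loop
vertex 3.576 2.546 2.565
vertex 4.264 1.81 1.11
vertex 2.38 3.311 1.612
endloop
endfacet
facet normal -0.700 0.447 -0.557
outer loop
vertex 3.067 2.574 0.157
vertex 2.264 1.514 0.315
vertex 2.38 3.311 1.612
endloop
endfacet
facet normal 0.599 0.792 -0.118
outer loop
vertex 2.38 3.311 1.612
vertex 4.264 1.81 1.11
vertex 3.067 2.574 0.157
endloop
endfacet
facet normal 0.388 -0.417 -0.822
outer loop
vertex 3.067 2.574 0.157
vertex 3.46 0.749 1.268
vertex 2.264 1.514 0.315
endloop
endfacet
facet normal 0.388 -0.417 -0.822
outer loop
vertex 4.264 1.81 1.11
vertex 3.46 0.749 1.268
vertex 3.067 2.574 0.157
endloop
endfacet
facet normal -0.020 0.498 0.867
outer loop
vertex -3.899 -1.216 -2.047
vertex -3.298 -2.109 -1.52
vertex -2.7 -1.202 -2.027
endloop
endfacet
facet normal -0.016 0.949 0.315
outer loop
vertex -3.899 -1.216 -2.047
vertex -2.7 -1.202 -2.027
vertex -3.286 -0.882 -3.022
endloop
endfacet
facet normal -0.585 0.806 -0.092
outer loop
vertex -3.899 -1.216 -2.047
vertex -3.286 -0.882 -3.022
vertex -4.246 -1.592 -3.131
endloop
endfacet
facet normal -0.941 0.265 0.209
outer loop
vertex -3.899 -1.216 -2.047
vertex -4.246 -1.592 -3.131
vertex -4.253 -2.351 -2.202
endloop
endfacet
facet normal -0.592 0.075 0.802
outer loop
vertex -3.899 -1.216 -2.047
vertex -4.253 -2.351 -2.202
vertex -3.298 -2.109 -1.52
endloop
endfacet
facet normal 0.569 0.819 -0.072
outer loop
vertex -3.286 -0.882 -3.022
vertex -2.7 -1.202 -2.027
vertex -2.307 -1.569 -3.098
endloop
endfacet
facet normal 0.562 0.089 0.822
outer loop
vertex -2.7 -1.202 -2.027
vertex -3.298 -2.109 -1.52
vertex -2.314 -2.328 -2.169
endloop
endfacet
facet normal -0.362 -0.595 0.718
outer loop
vertex -3.298 -2.109 -1.52
vertex -4.253 -2.351 -2.202
vertex -3.274 -3.038 -2.278
endloop
endfacet
facet normal -0.927 -0.287 -0.242
outer loop
vertex -4.253 -2.351 -2.202
vertex -4.246 -1.592 -3.131
vertex -3.86 -2.718 -3.273
endloop
endfacet
facet normal -0.351 0.587 -0.730
outer loop
vertex -4.246 -1.592 -3.131
vertex -3.286 -0.882 -3.022
vertex -3.262 -1.811 -3.78
endloop
endfacet
facet normal 0.941 -0.265 -0.209
outer loop
vertex -2.661 -2.704 -3.253
vertex -2.307 -1.569 -3.098
vertex -2.314 -2.328 -2.169
endloop
endfacet
facet normal 0.585 -0.806 0.092
outer loop
vertex -2.661 -2.704 -3.253
vertex -2.314 -2.328 -2.169
vertex -3.274 -3.038 -2.278
endloop
endfacet
facet normal 0.016 -0.949 -0.315
outer loop
vertex -2.661 -2.704 -3.253
vertex -3.274 -3.038 -2.278
vertex -3.86 -2.718 -3.273
endloop
endfacet
facet normal 0.020 -0.498 -0.867
outer loop
vertex -2.661 -2.704 -3.253
vertex -3.86 -2.718 -3.273
vertex -3.262 -1.811 -3.78
endloop
endfacet
facet normal 0.592 -0.075 -0.802
outer loop
vertex -2.661 -2.704 -3.253
vertex -3.262 -1.811 -3.78
vertex -2.307 -1.569 -3.098
endloop
endfacet
facet normal 0.927 0.287 0.242
outer loop
vertex -2.314 -2.328 -2.169
vertex -2.307 -1.569 -3.098
vertex -2.7 -1.202 -2.027
endloop
endfacet
facet normal 0.351 -0.587 0.730
outer loop
vertex -3.274 -3.038 -2.278
vertex -2.314 -2.328 -2.169
vertex -3.298 -2.109 -1.52
endloop
endfacet
facet normal -0.569 -0.819 0.072
outer loop
vertex -3.86 -2.718 -3.273
vertex -3.274 -3.038 -2.278
vertex -4.253 -2.351 -2.202
endloop
endfacet
facet normal -0.562 -0.089 -0.822
outer loop
vertex -3.262 -1.811 -3.78
vertex -3.86 -2.718 -3.273
vertex -4.246 -1.592 -3.131
endloop
endfacet
facet normal 0.362 0.595 -0.718
outer loop
vertex -2.307 -1.569 -3.098
vertex -3.262 -1.811 -3.78
vertex -3.286 -0.882 -3.022
endloop
endfacet

endsolid


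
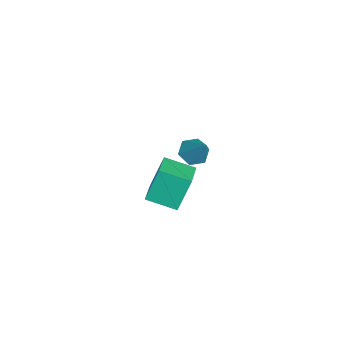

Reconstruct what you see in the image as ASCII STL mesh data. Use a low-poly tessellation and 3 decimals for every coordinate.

solid 
facet normal -0.948 0.143 -0.283
outer loop
vertex -3.332 0.085 -2.526
vertex -2.968 1.557 -3.004
vertex -2.922 -0.569 -4.229
endloop
endfacet
facet normal -0.229 -0.926 0.300
outer loop
vertex -1.272 -0.817 -3.736
vertex -3.332 0.085 -2.526
vertex -2.922 -0.569 -4.229
endloop
endfacet
facet normal -0.948 0.143 -0.283
outer loop
vertex -2.922 -0.569 -4.229
vertex -2.968 1.557 -3.004
vertex -2.558 0.903 -4.707
endloop
endfacet
facet normal 0.219 -0.350 -0.911
outer loop
vertex -2.558 0.903 -4.707
vertex -1.272 -0.817 -3.736
vertex -2.922 -0.569 -4.229
endloop
endfacet
facet normal -0.219 0.350 0.911
outer loop
vertex -3.332 0.085 -2.526
vertex -1.318 1.309 -2.511
vertex -2.968 1.557 -3.004
endloop
endfacet
facet normal -0.229 -0.926 0.300
outer loop
vertex -1.682 -0.163 -2.033
vertex -3.332 0.085 -2.526
vertex -1.272 -0.817 -3.736
endloop
endfacet
facet normal -0.219 0.350 0.911
outer loop
vertex -1.682 -0.163 -2.033
vertex -1.318 1.309 -2.511
vertex -3.332 0.085 -2.526
endloop
endfacet
facet normal 0.229 0.926 -0.300
outer loop
vertex -2.968 1.557 -3.004
vertex -1.318 1.309 -2.511
vertex -2.558 0.903 -4.707
endloop
endfacet
facet normal 0.219 -0.350 -0.911
outer loop
vertex -0.908 0.655 -4.214
vertex -1.272 -0.817 -3.736
vertex -2.558 0.903 -4.707
endloop
endfacet
facet normal 0.229 0.926 -0.300
outer loop
vertex -2.558 0.903 -4.707
vertex -1.318 1.309 -2.511
vertex -0.908 0.655 -4.214
endloop
endfacet
facet normal 0.948 -0.143 0.283
outer loop
vertex -0.908 0.655 -4.214
vertex -1.682 -0.163 -2.033
vertex -1.272 -0.817 -3.736
endloop
endfacet
facet normal 0.948 -0.143 0.283
outer loop
vertex -1.318 1.309 -2.511
vertex -1.682 -0.163 -2.033
vertex -0.908 0.655 -4.214
endloop
endfacet
facet normal -0.547 -0.332 -0.769
outer loop
vertex 1.228 1.805 1.139
vertex 0.889 1.323 1.588
vertex 0.609 2.002 1.494
endloop
endfacet
facet normal 0.251 0.963 -0.096
outer loop
vertex 1.228 1.805 1.139
vertex 0.609 2.002 1.494
vertex 1.731 1.837 2.772
endloop
endfacet
facet normal -0.547 -0.332 -0.769
outer loop
vertex 0.609 2.002 1.494
vertex 0.889 1.323 1.588
vertex 0.27 1.52 1.943
endloop
endfacet
facet normal -0.438 0.758 0.483
outer loop
vertex 0.609 2.002 1.494
vertex 0.27 1.52 1.943
vertex 1.731 1.837 2.772
endloop
endfacet
facet normal -0.547 -0.333 -0.768
outer loop
vertex 0.27 1.52 1.943
vertex 0.889 1.323 1.588
vertex 0.551 0.842 2.037
endloop
endfacet
facet normal -0.479 -0.077 0.874
outer loop
vertex 0.27 1.52 1.943
vertex 0.551 0.842 2.037
vertex 1.731 1.837 2.772
endloop
endfacet
facet normal -0.546 -0.334 -0.769
outer loop
vertex 0.551 0.842 2.037
vertex 0.889 1.323 1.588
vertex 1.17 0.645 1.683
endloop
endfacet
facet normal 0.168 -0.707 0.687
outer loop
vertex 0.551 0.842 2.037
vertex 1.17 0.645 1.683
vertex 1.731 1.837 2.772
endloop
endfacet
facet normal -0.546 -0.334 -0.769
outer loop
vertex 1.17 0.645 1.683
vertex 0.889 1.323 1.588
vertex 1.508 1.126 1.234
endloop
endfacet
facet normal 0.858 -0.502 0.108
outer loop
vertex 1.17 0.645 1.683
vertex 1.508 1.126 1.234
vertex 1.731 1.837 2.772
endloop
endfacet
facet normal -0.546 -0.333 -0.769
outer loop
vertex 1.508 1.126 1.234
vertex 0.889 1.323 1.588
vertex 1.228 1.805 1.139
endloop
endfacet
facet normal 0.900 0.331 -0.284
outer loop
vertex 1.508 1.126 1.234
vertex 1.228 1.805 1.139
vertex 1.731 1.837 2.772
endloop
endfacet

endsolid


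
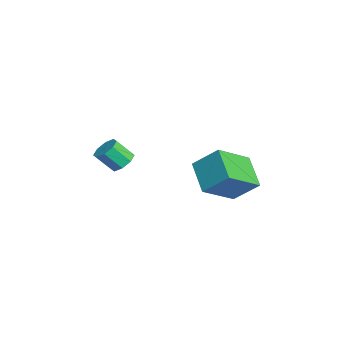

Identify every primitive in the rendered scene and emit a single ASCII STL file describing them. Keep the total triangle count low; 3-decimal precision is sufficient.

solid 
facet normal -0.836 -0.142 0.530
outer loop
vertex 1.42 3.559 0.053
vertex 0.508 5.01 -0.997
vertex 0.951 2.529 -0.962
endloop
endfacet
facet normal 0.454 -0.722 0.523
outer loop
vertex 2.372 2.77 -1.863
vertex 1.42 3.559 0.053
vertex 0.951 2.529 -0.962
endloop
endfacet
facet normal -0.836 -0.142 0.530
outer loop
vertex 0.951 2.529 -0.962
vertex 0.508 5.01 -0.997
vertex 0.039 3.98 -2.012
endloop
endfacet
facet normal -0.309 -0.677 -0.668
outer loop
vertex 0.039 3.98 -2.012
vertex 2.372 2.77 -1.863
vertex 0.951 2.529 -0.962
endloop
endfacet
facet normal 0.309 0.677 0.668
outer loop
vertex 1.42 3.559 0.053
vertex 1.929 5.251 -1.898
vertex 0.508 5.01 -0.997
endloop
endfacet
facet normal 0.454 -0.722 0.523
outer loop
vertex 2.841 3.8 -0.848
vertex 1.42 3.559 0.053
vertex 2.372 2.77 -1.863
endloop
endfacet
facet normal 0.309 0.677 0.668
outer loop
vertex 2.841 3.8 -0.848
vertex 1.929 5.251 -1.898
vertex 1.42 3.559 0.053
endloop
endfacet
facet normal -0.454 0.722 -0.523
outer loop
vertex 0.508 5.01 -0.997
vertex 1.929 5.251 -1.898
vertex 0.039 3.98 -2.012
endloop
endfacet
facet normal -0.309 -0.677 -0.668
outer loop
vertex 1.46 4.221 -2.913
vertex 2.372 2.77 -1.863
vertex 0.039 3.98 -2.012
endloop
endfacet
facet normal -0.454 0.722 -0.523
outer loop
vertex 0.039 3.98 -2.012
vertex 1.929 5.251 -1.898
vertex 1.46 4.221 -2.913
endloop
endfacet
facet normal 0.836 0.142 -0.530
outer loop
vertex 1.46 4.221 -2.913
vertex 2.841 3.8 -0.848
vertex 2.372 2.77 -1.863
endloop
endfacet
facet normal 0.836 0.142 -0.530
outer loop
vertex 1.929 5.251 -1.898
vertex 2.841 3.8 -0.848
vertex 1.46 4.221 -2.913
endloop
endfacet
facet normal 0.068 0.654 -0.753
outer loop
vertex 3.032 -0.572 0.098
vertex 2.407 -0.493 0.11
vertex 2.896 -0.217 0.394
endloop
endfacet
facet normal 0.957 0.171 0.235
outer loop
vertex 3.032 -0.572 0.098
vertex 2.896 -0.217 0.394
vertex 2.958 -1.285 0.918
endloop
endfacet
facet normal 0.957 0.171 0.234
outer loop
vertex 2.958 -1.285 0.918
vertex 2.896 -0.217 0.394
vertex 2.822 -0.93 1.215
endloop
endfacet
facet normal -0.067 -0.655 0.752
outer loop
vertex 2.958 -1.285 0.918
vertex 2.822 -0.93 1.215
vertex 2.333 -1.207 0.93
endloop
endfacet
facet normal 0.069 0.654 -0.753
outer loop
vertex 2.896 -0.217 0.394
vertex 2.407 -0.493 0.11
vertex 2.474 -0.023 0.524
endloop
endfacet
facet normal 0.479 0.641 0.600
outer loop
vertex 2.896 -0.217 0.394
vertex 2.474 -0.023 0.524
vertex 2.822 -0.93 1.215
endloop
endfacet
facet normal 0.478 0.641 0.601
outer loop
vertex 2.822 -0.93 1.215
vertex 2.474 -0.023 0.524
vertex 2.4 -0.737 1.345
endloop
endfacet
facet normal -0.068 -0.655 0.753
outer loop
vertex 2.822 -0.93 1.215
vertex 2.4 -0.737 1.345
vertex 2.333 -1.207 0.93
endloop
endfacet
facet normal 0.067 0.654 -0.753
outer loop
vertex 2.474 -0.023 0.524
vertex 2.407 -0.493 0.11
vertex 2.012 -0.106 0.411
endloop
endfacet
facet normal -0.283 0.736 0.615
outer loop
vertex 2.474 -0.023 0.524
vertex 2.012 -0.106 0.411
vertex 2.4 -0.737 1.345
endloop
endfacet
facet normal -0.281 0.737 0.615
outer loop
vertex 2.4 -0.737 1.345
vertex 2.012 -0.106 0.411
vertex 1.938 -0.819 1.232
endloop
endfacet
facet normal -0.068 -0.655 0.753
outer loop
vertex 2.4 -0.737 1.345
vertex 1.938 -0.819 1.232
vertex 2.333 -1.207 0.93
endloop
endfacet
facet normal 0.067 0.654 -0.753
outer loop
vertex 2.012 -0.106 0.411
vertex 2.407 -0.493 0.11
vertex 1.782 -0.415 0.122
endloop
endfacet
facet normal -0.876 0.401 0.269
outer loop
vertex 2.012 -0.106 0.411
vertex 1.782 -0.415 0.122
vertex 1.938 -0.819 1.232
endloop
endfacet
facet normal -0.876 0.400 0.269
outer loop
vertex 1.938 -0.819 1.232
vertex 1.782 -0.415 0.122
vertex 1.708 -1.128 0.942
endloop
endfacet
facet normal -0.068 -0.655 0.752
outer loop
vertex 1.938 -0.819 1.232
vertex 1.708 -1.128 0.942
vertex 2.333 -1.207 0.93
endloop
endfacet
facet normal 0.067 0.655 -0.752
outer loop
vertex 1.782 -0.415 0.122
vertex 2.407 -0.493 0.11
vertex 1.918 -0.77 -0.175
endloop
endfacet
facet normal -0.957 -0.170 -0.235
outer loop
vertex 1.782 -0.415 0.122
vertex 1.918 -0.77 -0.175
vertex 1.708 -1.128 0.942
endloop
endfacet
facet normal -0.957 -0.171 -0.235
outer loop
vertex 1.708 -1.128 0.942
vertex 1.918 -0.77 -0.175
vertex 1.844 -1.483 0.646
endloop
endfacet
facet normal -0.068 -0.654 0.753
outer loop
vertex 1.708 -1.128 0.942
vertex 1.844 -1.483 0.646
vertex 2.333 -1.207 0.93
endloop
endfacet
facet normal 0.068 0.655 -0.753
outer loop
vertex 1.918 -0.77 -0.175
vertex 2.407 -0.493 0.11
vertex 2.34 -0.963 -0.305
endloop
endfacet
facet normal -0.478 -0.641 -0.600
outer loop
vertex 1.918 -0.77 -0.175
vertex 2.34 -0.963 -0.305
vertex 1.844 -1.483 0.646
endloop
endfacet
facet normal -0.479 -0.640 -0.600
outer loop
vertex 1.844 -1.483 0.646
vertex 2.34 -0.963 -0.305
vertex 2.266 -1.677 0.516
endloop
endfacet
facet normal -0.069 -0.654 0.753
outer loop
vertex 1.844 -1.483 0.646
vertex 2.266 -1.677 0.516
vertex 2.333 -1.207 0.93
endloop
endfacet
facet normal 0.068 0.655 -0.753
outer loop
vertex 2.34 -0.963 -0.305
vertex 2.407 -0.493 0.11
vertex 2.802 -0.881 -0.192
endloop
endfacet
facet normal 0.281 -0.737 -0.615
outer loop
vertex 2.34 -0.963 -0.305
vertex 2.802 -0.881 -0.192
vertex 2.266 -1.677 0.516
endloop
endfacet
facet normal 0.283 -0.737 -0.614
outer loop
vertex 2.266 -1.677 0.516
vertex 2.802 -0.881 -0.192
vertex 2.728 -1.594 0.629
endloop
endfacet
facet normal -0.067 -0.654 0.753
outer loop
vertex 2.266 -1.677 0.516
vertex 2.728 -1.594 0.629
vertex 2.333 -1.207 0.93
endloop
endfacet
facet normal 0.068 0.655 -0.752
outer loop
vertex 2.802 -0.881 -0.192
vertex 2.407 -0.493 0.11
vertex 3.032 -0.572 0.098
endloop
endfacet
facet normal 0.876 -0.400 -0.269
outer loop
vertex 2.802 -0.881 -0.192
vertex 3.032 -0.572 0.098
vertex 2.728 -1.594 0.629
endloop
endfacet
facet normal 0.876 -0.400 -0.269
outer loop
vertex 2.728 -1.594 0.629
vertex 3.032 -0.572 0.098
vertex 2.958 -1.285 0.918
endloop
endfacet
facet normal -0.067 -0.654 0.753
outer loop
vertex 2.728 -1.594 0.629
vertex 2.958 -1.285 0.918
vertex 2.333 -1.207 0.93
endloop
endfacet

endsolid


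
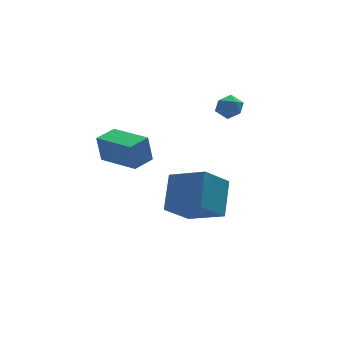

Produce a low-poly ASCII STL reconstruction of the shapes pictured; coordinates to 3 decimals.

solid 
facet normal -0.885 -0.461 -0.068
outer loop
vertex -2.742 -0.959 0.311
vertex -3.676 0.878 0.025
vertex -2.573 -1.083 -1.043
endloop
endfacet
facet normal 0.449 -0.883 0.137
outer loop
vertex -1.564 -0.558 -0.965
vertex -2.742 -0.959 0.311
vertex -2.573 -1.083 -1.043
endloop
endfacet
facet normal -0.885 -0.461 -0.068
outer loop
vertex -2.573 -1.083 -1.043
vertex -3.676 0.878 0.025
vertex -3.507 0.753 -1.328
endloop
endfacet
facet normal 0.124 -0.091 -0.988
outer loop
vertex -3.507 0.753 -1.328
vertex -1.564 -0.558 -0.965
vertex -2.573 -1.083 -1.043
endloop
endfacet
facet normal -0.124 0.091 0.988
outer loop
vertex -2.742 -0.959 0.311
vertex -2.667 1.403 0.103
vertex -3.676 0.878 0.025
endloop
endfacet
facet normal 0.450 -0.883 0.138
outer loop
vertex -1.733 -0.433 0.388
vertex -2.742 -0.959 0.311
vertex -1.564 -0.558 -0.965
endloop
endfacet
facet normal -0.123 0.091 0.988
outer loop
vertex -1.733 -0.433 0.388
vertex -2.667 1.403 0.103
vertex -2.742 -0.959 0.311
endloop
endfacet
facet normal -0.449 0.883 -0.138
outer loop
vertex -3.676 0.878 0.025
vertex -2.667 1.403 0.103
vertex -3.507 0.753 -1.328
endloop
endfacet
facet normal 0.123 -0.091 -0.988
outer loop
vertex -2.498 1.279 -1.251
vertex -1.564 -0.558 -0.965
vertex -3.507 0.753 -1.328
endloop
endfacet
facet normal -0.450 0.883 -0.137
outer loop
vertex -3.507 0.753 -1.328
vertex -2.667 1.403 0.103
vertex -2.498 1.279 -1.251
endloop
endfacet
facet normal 0.885 0.461 0.068
outer loop
vertex -2.498 1.279 -1.251
vertex -1.733 -0.433 0.388
vertex -1.564 -0.558 -0.965
endloop
endfacet
facet normal 0.885 0.461 0.068
outer loop
vertex -2.667 1.403 0.103
vertex -1.733 -0.433 0.388
vertex -2.498 1.279 -1.251
endloop
endfacet
facet normal -0.722 -0.217 0.657
outer loop
vertex 0.907 -0.631 -2.315
vertex -0.275 0.814 -3.137
vertex 0.14 -1.995 -3.608
endloop
endfacet
facet normal 0.580 -0.708 0.403
outer loop
vertex 1.475 -1.594 -4.823
vertex 0.907 -0.631 -2.315
vertex 0.14 -1.995 -3.608
endloop
endfacet
facet normal -0.722 -0.217 0.657
outer loop
vertex 0.14 -1.995 -3.608
vertex -0.275 0.814 -3.137
vertex -1.043 -0.55 -4.43
endloop
endfacet
facet normal -0.378 -0.672 -0.637
outer loop
vertex -1.043 -0.55 -4.43
vertex 1.475 -1.594 -4.823
vertex 0.14 -1.995 -3.608
endloop
endfacet
facet normal 0.378 0.672 0.637
outer loop
vertex 0.907 -0.631 -2.315
vertex 1.06 1.215 -4.352
vertex -0.275 0.814 -3.137
endloop
endfacet
facet normal 0.579 -0.708 0.403
outer loop
vertex 2.243 -0.23 -3.53
vertex 0.907 -0.631 -2.315
vertex 1.475 -1.594 -4.823
endloop
endfacet
facet normal 0.378 0.672 0.637
outer loop
vertex 2.243 -0.23 -3.53
vertex 1.06 1.215 -4.352
vertex 0.907 -0.631 -2.315
endloop
endfacet
facet normal -0.580 0.708 -0.403
outer loop
vertex -0.275 0.814 -3.137
vertex 1.06 1.215 -4.352
vertex -1.043 -0.55 -4.43
endloop
endfacet
facet normal -0.378 -0.672 -0.637
outer loop
vertex 0.293 -0.149 -5.645
vertex 1.475 -1.594 -4.823
vertex -1.043 -0.55 -4.43
endloop
endfacet
facet normal -0.579 0.708 -0.403
outer loop
vertex -1.043 -0.55 -4.43
vertex 1.06 1.215 -4.352
vertex 0.293 -0.149 -5.645
endloop
endfacet
facet normal 0.722 0.217 -0.657
outer loop
vertex 0.293 -0.149 -5.645
vertex 2.243 -0.23 -3.53
vertex 1.475 -1.594 -4.823
endloop
endfacet
facet normal 0.722 0.217 -0.657
outer loop
vertex 1.06 1.215 -4.352
vertex 2.243 -0.23 -3.53
vertex 0.293 -0.149 -5.645
endloop
endfacet
facet normal -0.323 0.575 0.752
outer loop
vertex 2.025 0.627 1.387
vertex 1.848 0.042 1.758
vertex 2.502 0.323 1.824
endloop
endfacet
facet normal 0.207 0.894 0.396
outer loop
vertex 2.025 0.627 1.387
vertex 2.502 0.323 1.824
vertex 2.707 0.56 1.182
endloop
endfacet
facet normal 0.008 0.958 -0.286
outer loop
vertex 2.025 0.627 1.387
vertex 2.707 0.56 1.182
vertex 2.179 0.426 0.718
endloop
endfacet
facet normal -0.646 0.678 -0.352
outer loop
vertex 2.025 0.627 1.387
vertex 2.179 0.426 0.718
vertex 1.649 0.106 1.074
endloop
endfacet
facet normal -0.850 0.440 0.289
outer loop
vertex 2.025 0.627 1.387
vertex 1.649 0.106 1.074
vertex 1.848 0.042 1.758
endloop
endfacet
facet normal 0.778 0.467 0.421
outer loop
vertex 2.707 0.56 1.182
vertex 2.502 0.323 1.824
vertex 2.951 -0.066 1.426
endloop
endfacet
facet normal -0.079 -0.050 0.996
outer loop
vertex 2.502 0.323 1.824
vertex 1.848 0.042 1.758
vertex 2.421 -0.386 1.782
endloop
endfacet
facet normal -0.932 -0.267 0.246
outer loop
vertex 1.848 0.042 1.758
vertex 1.649 0.106 1.074
vertex 1.893 -0.52 1.318
endloop
endfacet
facet normal -0.601 0.116 -0.791
outer loop
vertex 1.649 0.106 1.074
vertex 2.179 0.426 0.718
vertex 2.098 -0.283 0.676
endloop
endfacet
facet normal 0.455 0.571 -0.683
outer loop
vertex 2.179 0.426 0.718
vertex 2.707 0.56 1.182
vertex 2.752 -0.002 0.742
endloop
endfacet
facet normal 0.646 -0.678 0.352
outer loop
vertex 2.575 -0.587 1.113
vertex 2.951 -0.066 1.426
vertex 2.421 -0.386 1.782
endloop
endfacet
facet normal -0.008 -0.958 0.286
outer loop
vertex 2.575 -0.587 1.113
vertex 2.421 -0.386 1.782
vertex 1.893 -0.52 1.318
endloop
endfacet
facet normal -0.207 -0.894 -0.396
outer loop
vertex 2.575 -0.587 1.113
vertex 1.893 -0.52 1.318
vertex 2.098 -0.283 0.676
endloop
endfacet
facet normal 0.323 -0.575 -0.752
outer loop
vertex 2.575 -0.587 1.113
vertex 2.098 -0.283 0.676
vertex 2.752 -0.002 0.742
endloop
endfacet
facet normal 0.850 -0.440 -0.289
outer loop
vertex 2.575 -0.587 1.113
vertex 2.752 -0.002 0.742
vertex 2.951 -0.066 1.426
endloop
endfacet
facet normal 0.601 -0.116 0.791
outer loop
vertex 2.421 -0.386 1.782
vertex 2.951 -0.066 1.426
vertex 2.502 0.323 1.824
endloop
endfacet
facet normal -0.455 -0.571 0.683
outer loop
vertex 1.893 -0.52 1.318
vertex 2.421 -0.386 1.782
vertex 1.848 0.042 1.758
endloop
endfacet
facet normal -0.778 -0.467 -0.421
outer loop
vertex 2.098 -0.283 0.676
vertex 1.893 -0.52 1.318
vertex 1.649 0.106 1.074
endloop
endfacet
facet normal 0.079 0.050 -0.996
outer loop
vertex 2.752 -0.002 0.742
vertex 2.098 -0.283 0.676
vertex 2.179 0.426 0.718
endloop
endfacet
facet normal 0.932 0.267 -0.246
outer loop
vertex 2.951 -0.066 1.426
vertex 2.752 -0.002 0.742
vertex 2.707 0.56 1.182
endloop
endfacet

endsolid


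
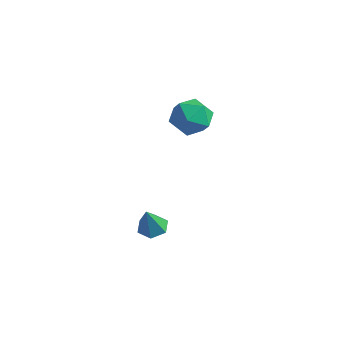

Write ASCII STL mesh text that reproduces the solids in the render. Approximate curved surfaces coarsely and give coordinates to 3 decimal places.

solid 
facet normal -0.091 0.368 -0.925
outer loop
vertex 2.284 1.088 -2.098
vertex 1.999 1.493 -1.909
vertex 2.526 1.533 -1.945
endloop
endfacet
facet normal 0.852 -0.508 0.129
outer loop
vertex 2.284 1.088 -2.098
vertex 2.526 1.533 -1.945
vertex 2.101 1.087 -0.891
endloop
endfacet
facet normal -0.091 0.370 -0.925
outer loop
vertex 2.526 1.533 -1.945
vertex 1.999 1.493 -1.909
vertex 2.242 1.938 -1.755
endloop
endfacet
facet normal 0.810 0.346 0.473
outer loop
vertex 2.526 1.533 -1.945
vertex 2.242 1.938 -1.755
vertex 2.101 1.087 -0.891
endloop
endfacet
facet normal -0.091 0.370 -0.925
outer loop
vertex 2.242 1.938 -1.755
vertex 1.999 1.493 -1.909
vertex 1.715 1.898 -1.719
endloop
endfacet
facet normal -0.006 0.713 0.701
outer loop
vertex 2.242 1.938 -1.755
vertex 1.715 1.898 -1.719
vertex 2.101 1.087 -0.891
endloop
endfacet
facet normal -0.094 0.368 -0.925
outer loop
vertex 1.715 1.898 -1.719
vertex 1.999 1.493 -1.909
vertex 1.472 1.452 -1.872
endloop
endfacet
facet normal -0.780 0.225 0.584
outer loop
vertex 1.715 1.898 -1.719
vertex 1.472 1.452 -1.872
vertex 2.101 1.087 -0.891
endloop
endfacet
facet normal -0.094 0.368 -0.925
outer loop
vertex 1.472 1.452 -1.872
vertex 1.999 1.493 -1.909
vertex 1.757 1.047 -2.062
endloop
endfacet
facet normal -0.738 -0.631 0.238
outer loop
vertex 1.472 1.452 -1.872
vertex 1.757 1.047 -2.062
vertex 2.101 1.087 -0.891
endloop
endfacet
facet normal -0.092 0.367 -0.926
outer loop
vertex 1.757 1.047 -2.062
vertex 1.999 1.493 -1.909
vertex 2.284 1.088 -2.098
endloop
endfacet
facet normal 0.078 -0.997 0.011
outer loop
vertex 1.757 1.047 -2.062
vertex 2.284 1.088 -2.098
vertex 2.101 1.087 -0.891
endloop
endfacet
facet normal -0.722 0.140 0.678
outer loop
vertex 1.415 3.139 2.624
vertex 1.892 2.865 3.189
vertex 1.882 3.635 3.019
endloop
endfacet
facet normal -0.776 0.613 0.147
outer loop
vertex 1.415 3.139 2.624
vertex 1.882 3.635 3.019
vertex 1.795 3.712 2.239
endloop
endfacet
facet normal -0.849 0.251 -0.464
outer loop
vertex 1.415 3.139 2.624
vertex 1.795 3.712 2.239
vertex 1.752 2.99 1.927
endloop
endfacet
facet normal -0.840 -0.444 -0.311
outer loop
vertex 1.415 3.139 2.624
vertex 1.752 2.99 1.927
vertex 1.812 2.466 2.513
endloop
endfacet
facet normal -0.762 -0.514 0.394
outer loop
vertex 1.415 3.139 2.624
vertex 1.812 2.466 2.513
vertex 1.892 2.865 3.189
endloop
endfacet
facet normal -0.166 0.979 0.115
outer loop
vertex 1.795 3.712 2.239
vertex 1.882 3.635 3.019
vertex 2.508 3.794 2.567
endloop
endfacet
facet normal -0.076 0.214 0.974
outer loop
vertex 1.882 3.635 3.019
vertex 1.892 2.865 3.189
vertex 2.568 3.27 3.153
endloop
endfacet
facet normal -0.140 -0.845 0.516
outer loop
vertex 1.892 2.865 3.189
vertex 1.812 2.466 2.513
vertex 2.525 2.548 2.841
endloop
endfacet
facet normal -0.267 -0.732 -0.627
outer loop
vertex 1.812 2.466 2.513
vertex 1.752 2.99 1.927
vertex 2.438 2.625 2.061
endloop
endfacet
facet normal -0.283 0.395 -0.874
outer loop
vertex 1.752 2.99 1.927
vertex 1.795 3.712 2.239
vertex 2.428 3.395 1.891
endloop
endfacet
facet normal 0.840 0.444 0.311
outer loop
vertex 2.905 3.121 2.456
vertex 2.508 3.794 2.567
vertex 2.568 3.27 3.153
endloop
endfacet
facet normal 0.849 -0.251 0.464
outer loop
vertex 2.905 3.121 2.456
vertex 2.568 3.27 3.153
vertex 2.525 2.548 2.841
endloop
endfacet
facet normal 0.776 -0.613 -0.147
outer loop
vertex 2.905 3.121 2.456
vertex 2.525 2.548 2.841
vertex 2.438 2.625 2.061
endloop
endfacet
facet normal 0.722 -0.140 -0.678
outer loop
vertex 2.905 3.121 2.456
vertex 2.438 2.625 2.061
vertex 2.428 3.395 1.891
endloop
endfacet
facet normal 0.762 0.514 -0.394
outer loop
vertex 2.905 3.121 2.456
vertex 2.428 3.395 1.891
vertex 2.508 3.794 2.567
endloop
endfacet
facet normal 0.267 0.732 0.627
outer loop
vertex 2.568 3.27 3.153
vertex 2.508 3.794 2.567
vertex 1.882 3.635 3.019
endloop
endfacet
facet normal 0.283 -0.395 0.874
outer loop
vertex 2.525 2.548 2.841
vertex 2.568 3.27 3.153
vertex 1.892 2.865 3.189
endloop
endfacet
facet normal 0.166 -0.979 -0.115
outer loop
vertex 2.438 2.625 2.061
vertex 2.525 2.548 2.841
vertex 1.812 2.466 2.513
endloop
endfacet
facet normal 0.076 -0.214 -0.974
outer loop
vertex 2.428 3.395 1.891
vertex 2.438 2.625 2.061
vertex 1.752 2.99 1.927
endloop
endfacet
facet normal 0.140 0.845 -0.516
outer loop
vertex 2.508 3.794 2.567
vertex 2.428 3.395 1.891
vertex 1.795 3.712 2.239
endloop
endfacet

endsolid
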